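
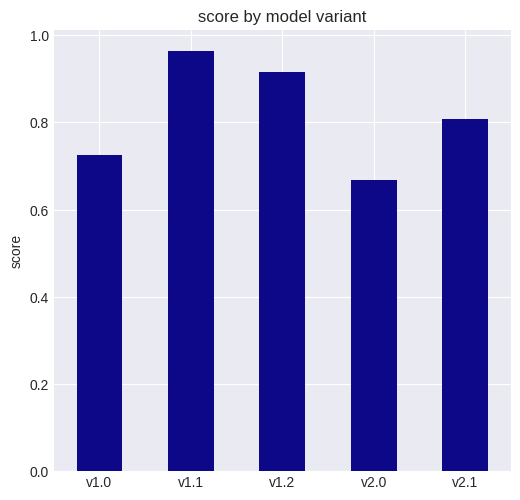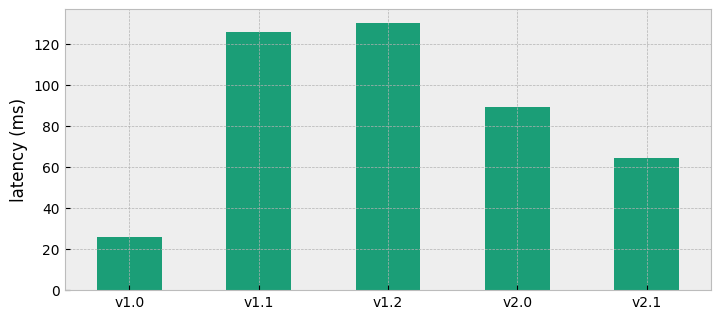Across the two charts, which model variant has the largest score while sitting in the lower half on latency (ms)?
v2.1

Chart 2 median latency (ms) ≈ 80; below-median model variants: v1.0, v2.1. Among those, v2.1 has the highest score (≈ 0.8).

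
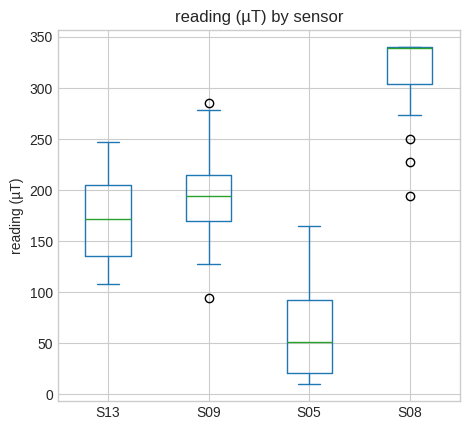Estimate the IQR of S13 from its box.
≈ 75

Q3 ≈ 200, Q1 ≈ 125; IQR ≈ 75.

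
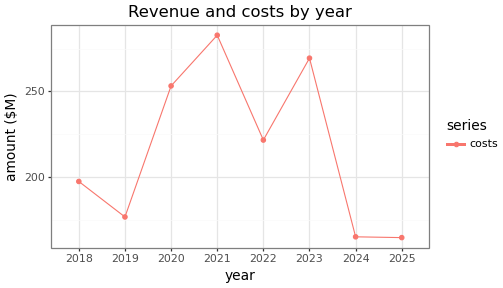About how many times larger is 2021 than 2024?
2021 ≈ 280, 2024 ≈ 170; 280/170 ≈ 1.65.

≈ 1.65×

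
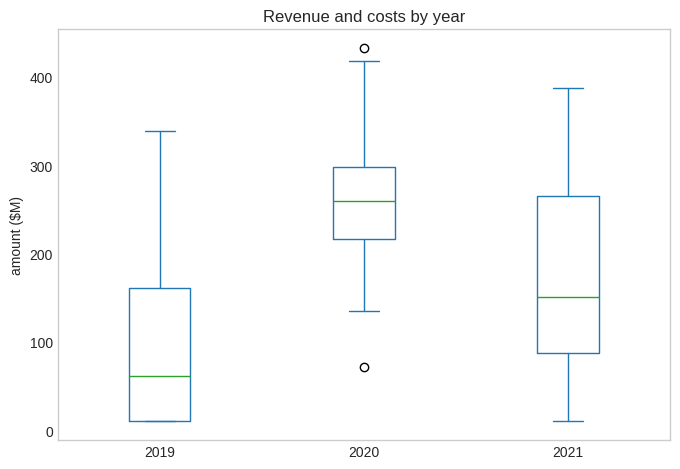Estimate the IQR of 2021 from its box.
≈ 180

Q3 ≈ 260, Q1 ≈ 80; IQR ≈ 180.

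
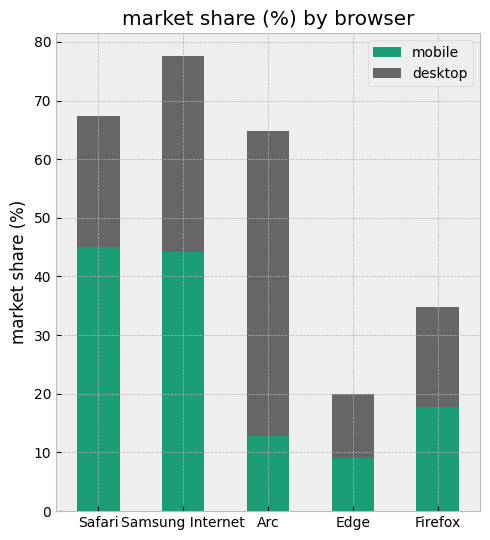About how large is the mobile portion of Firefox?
mobile top ≈ 20, bottom ≈ 0; segment ≈ 20.

≈ 20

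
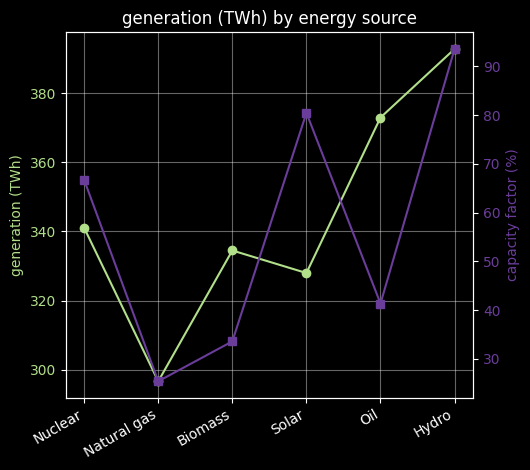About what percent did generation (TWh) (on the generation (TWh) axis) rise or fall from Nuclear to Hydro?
≈ +14.7%

Nuclear ≈ 340, Hydro ≈ 390; (390 − 340) / 340 ≈ +14.7%.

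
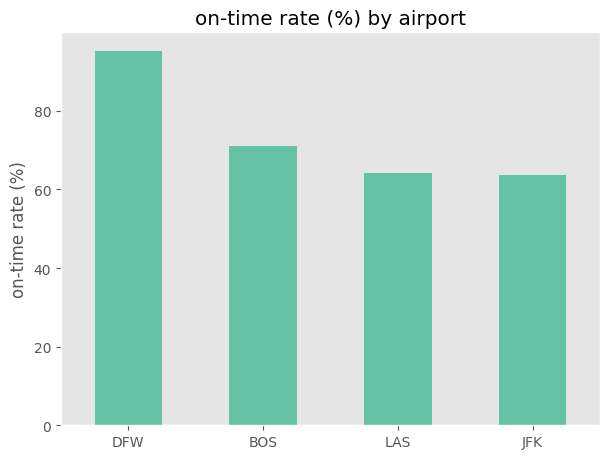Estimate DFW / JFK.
≈ 1.67×

DFW ≈ 100, JFK ≈ 60; 100/60 ≈ 1.67.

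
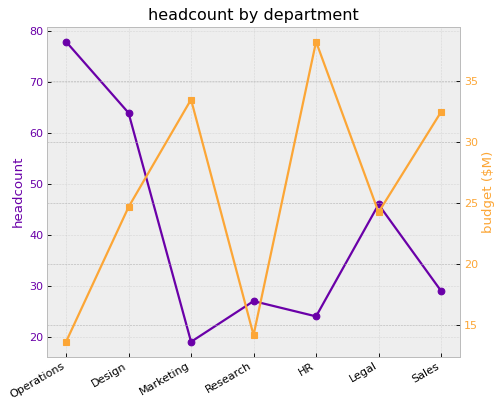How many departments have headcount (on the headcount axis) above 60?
Above 60: Operations, Design.

2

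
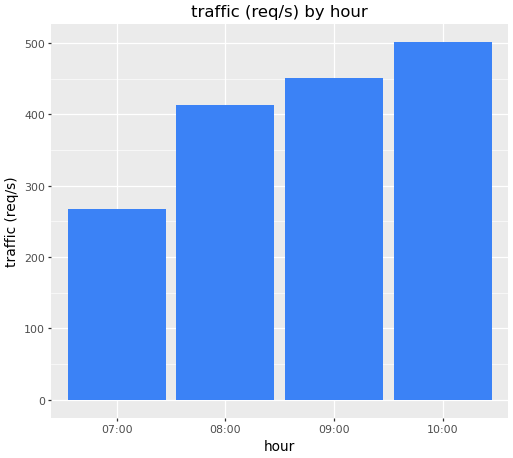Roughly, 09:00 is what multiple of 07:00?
≈ 1.8×

09:00 ≈ 450, 07:00 ≈ 250; 450/250 ≈ 1.8.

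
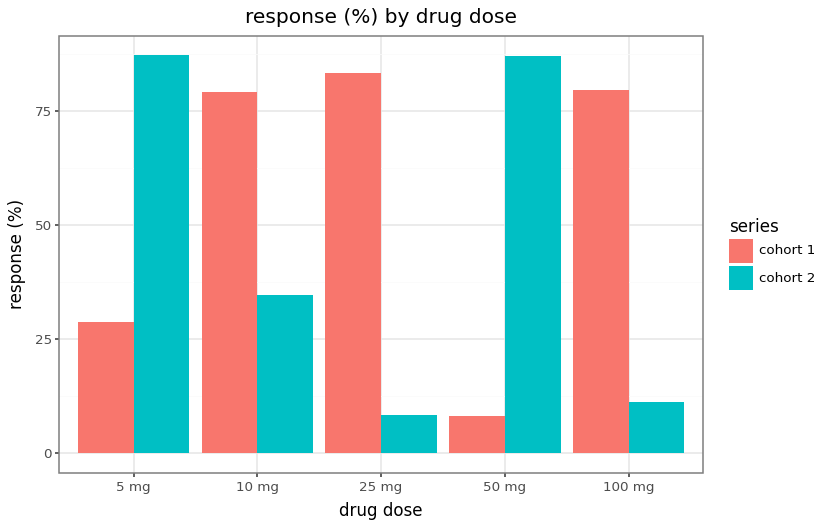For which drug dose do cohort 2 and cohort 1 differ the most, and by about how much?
50 mg: cohort 2 ≈ 90, cohort 1 ≈ 10 → gap ≈ 80. Next-largest (25 mg) is only ≈ 70.

50 mg, ≈ 80 %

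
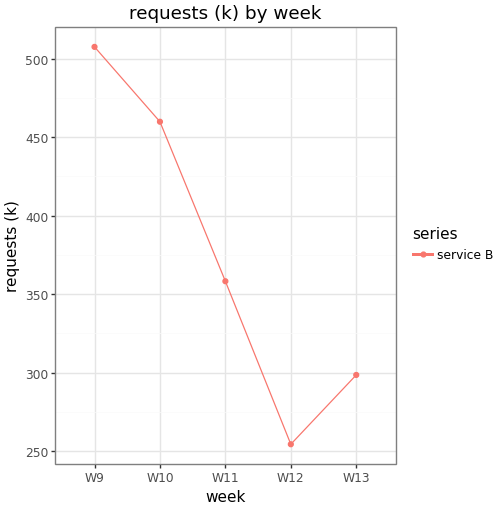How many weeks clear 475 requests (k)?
1

Above 475: W9.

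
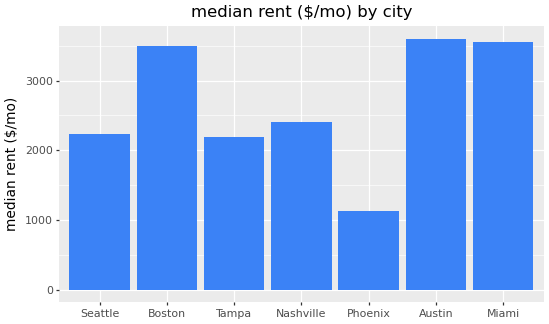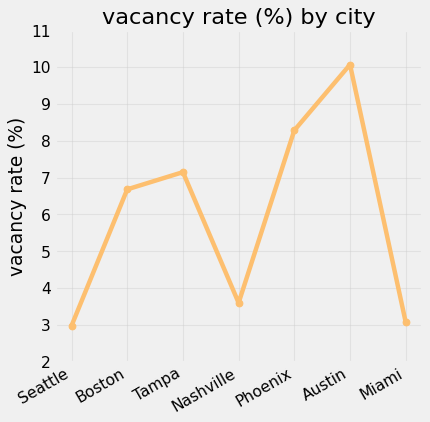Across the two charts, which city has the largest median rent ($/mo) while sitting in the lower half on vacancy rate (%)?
Chart 2 median vacancy rate (%) ≈ 7; below-median cities: Seattle, Nashville, Miami. Among those, Miami has the highest median rent ($/mo) (≈ 3500).

Miami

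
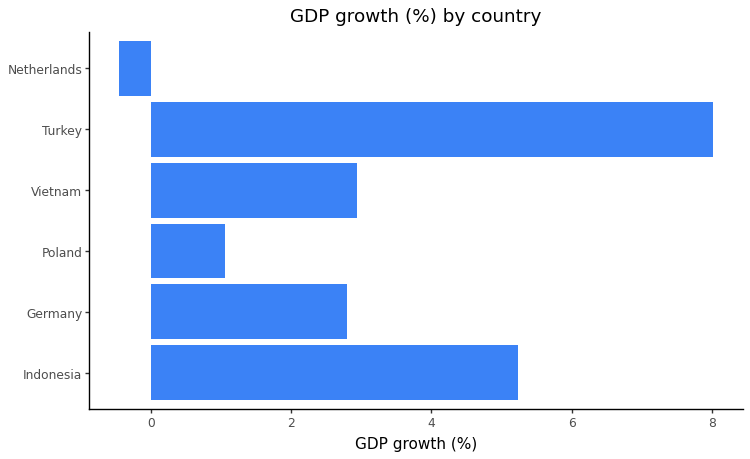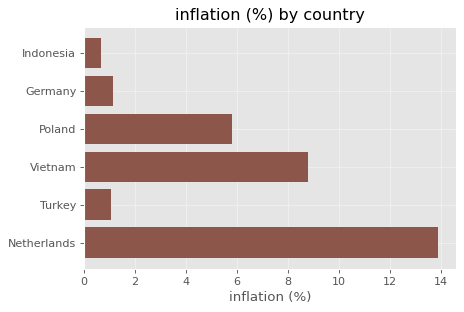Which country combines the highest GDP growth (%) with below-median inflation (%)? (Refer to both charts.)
Turkey

Chart 2 median inflation (%) ≈ 4; below-median countries: Indonesia, Germany, Turkey. Among those, Turkey has the highest GDP growth (%) (≈ 8).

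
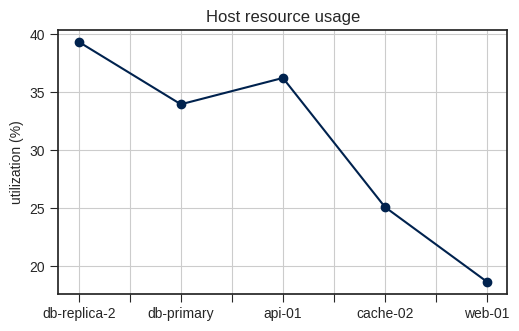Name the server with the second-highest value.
api-01

Top 3: db-replica-2 ≈ 40, api-01 ≈ 36, db-primary ≈ 34.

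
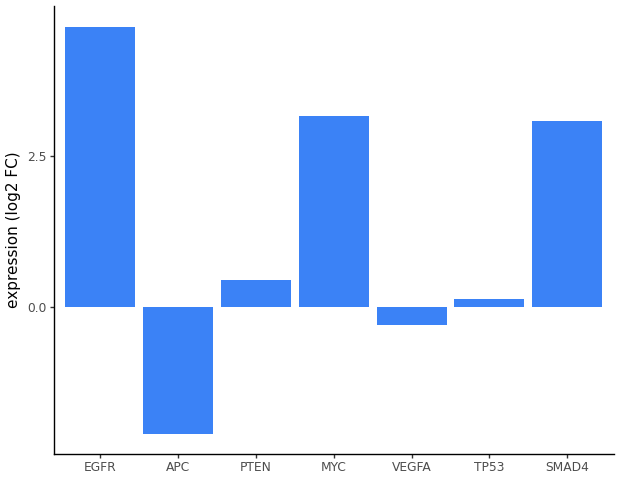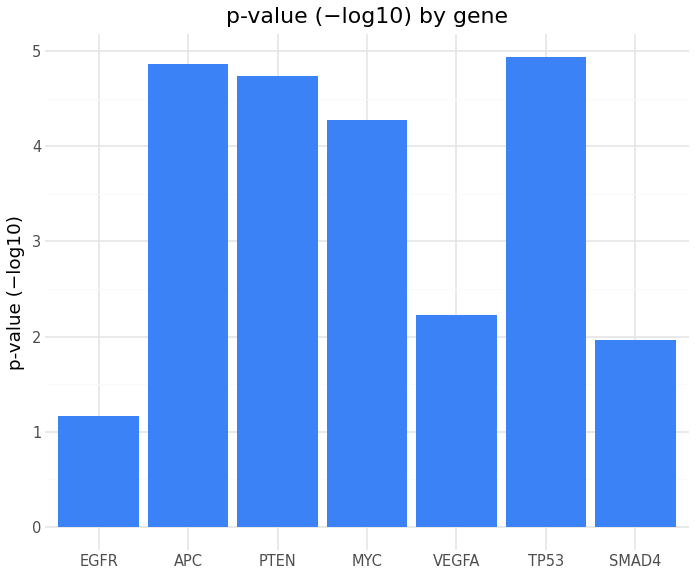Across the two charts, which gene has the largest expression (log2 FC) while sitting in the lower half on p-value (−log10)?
Chart 2 median p-value (−log10) ≈ 4.5; below-median genes: EGFR, VEGFA, SMAD4. Among those, EGFR has the highest expression (log2 FC) (≈ 4.5).

EGFR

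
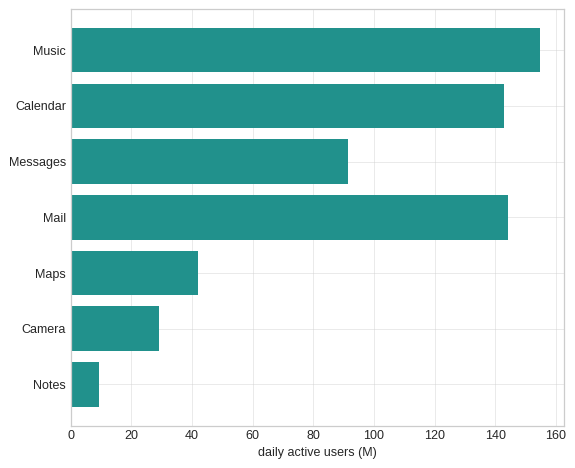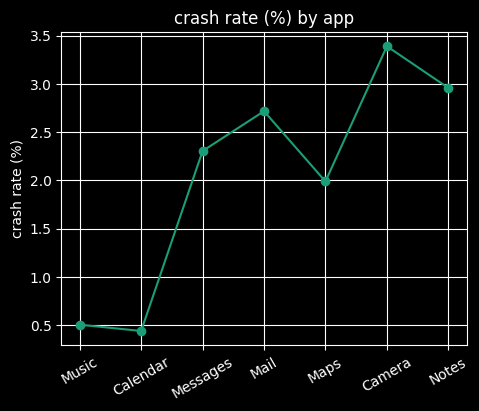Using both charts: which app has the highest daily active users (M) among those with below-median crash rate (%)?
Music

Chart 2 median crash rate (%) ≈ 2.5; below-median apps: Music, Calendar, Maps. Among those, Music has the highest daily active users (M) (≈ 160).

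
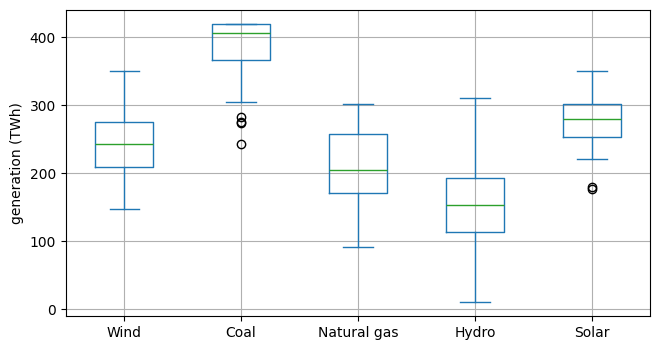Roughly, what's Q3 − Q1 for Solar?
Q3 ≈ 300, Q1 ≈ 250; IQR ≈ 50.

≈ 50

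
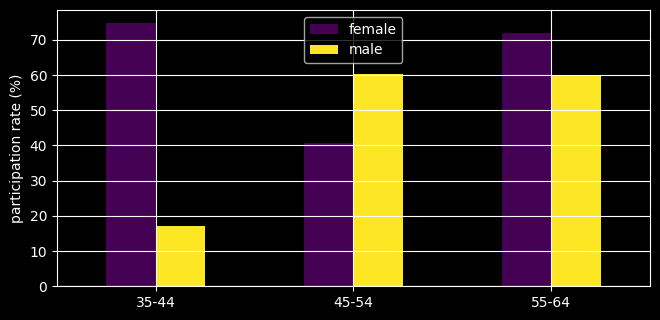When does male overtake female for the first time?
45-54

35-44: male ≈ 20 vs female ≈ 70 (not yet); 45-54: male ≈ 60 vs female ≈ 40 (first crossover).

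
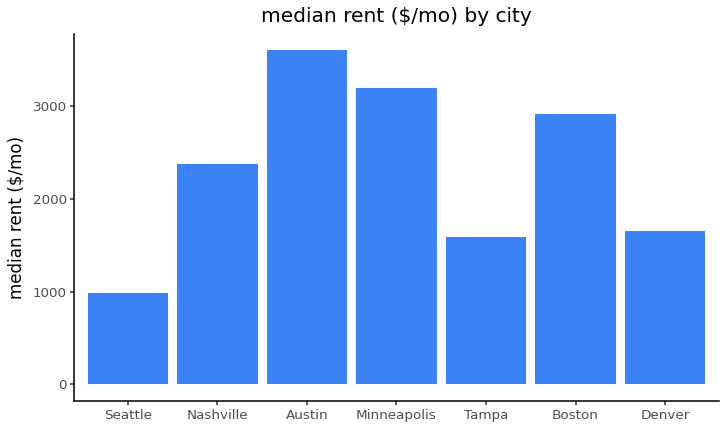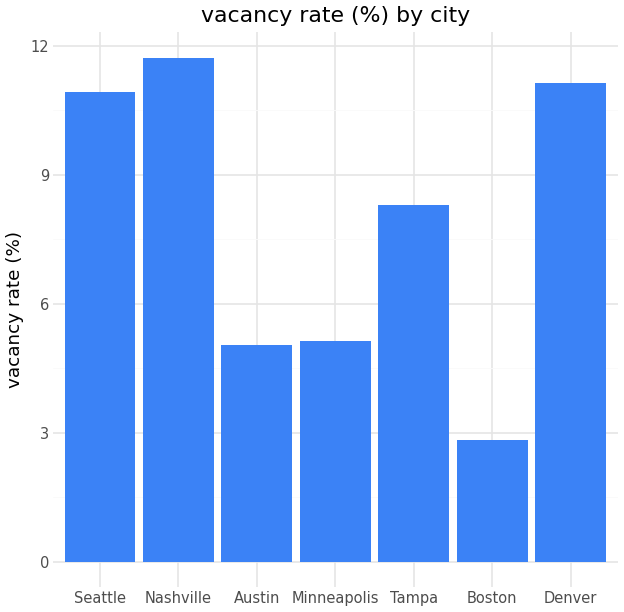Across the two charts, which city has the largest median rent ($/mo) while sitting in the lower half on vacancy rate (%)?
Chart 2 median vacancy rate (%) ≈ 8; below-median cities: Austin, Minneapolis, Boston. Among those, Austin has the highest median rent ($/mo) (≈ 3500).

Austin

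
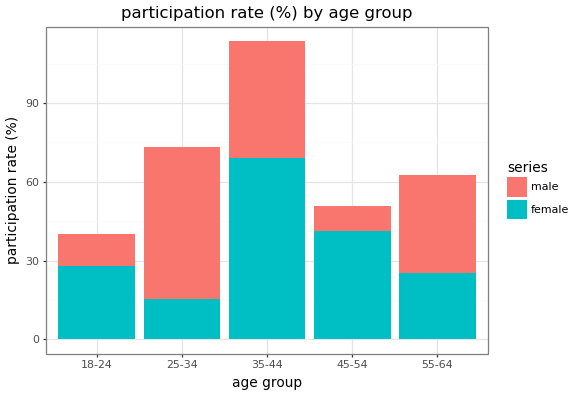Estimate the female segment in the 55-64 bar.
≈ 30

female top ≈ 30, bottom ≈ 0; segment ≈ 30.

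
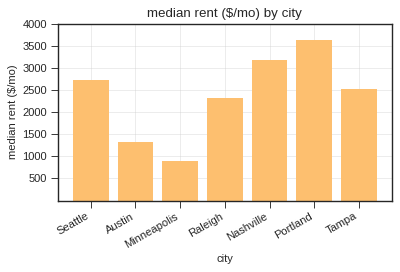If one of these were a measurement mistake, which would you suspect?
Minneapolis

Minneapolis ≈ 1000; the rest sit between ≈ 1500 and ≈ 3500.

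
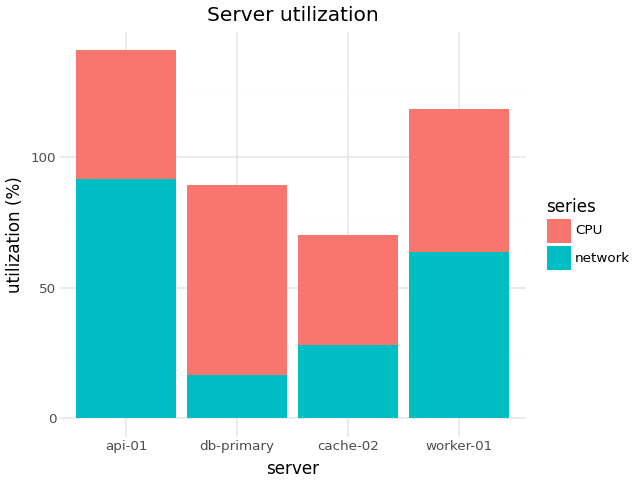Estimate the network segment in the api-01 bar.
network top ≈ 100, bottom ≈ 0; segment ≈ 100.

≈ 100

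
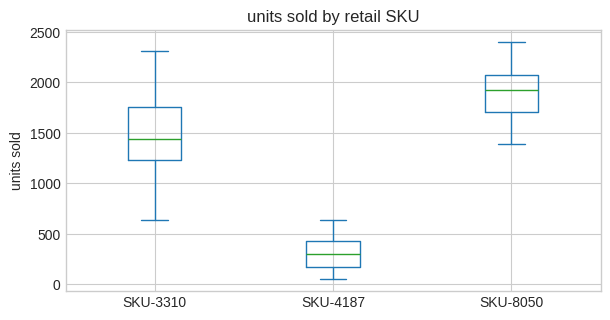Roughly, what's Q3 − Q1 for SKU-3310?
≈ 600

Q3 ≈ 1800, Q1 ≈ 1200; IQR ≈ 600.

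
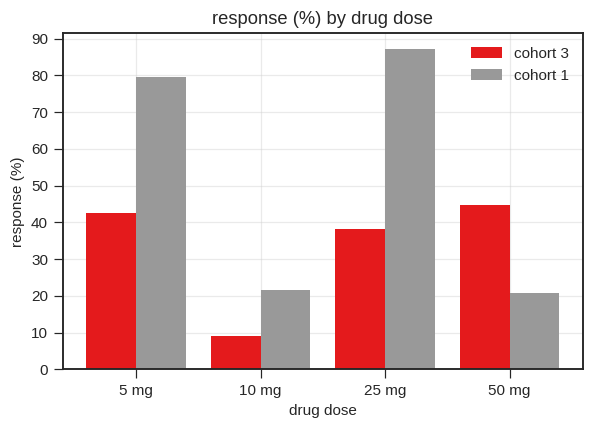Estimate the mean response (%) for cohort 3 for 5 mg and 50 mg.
(40 + 40) / 2 ≈ 40.

≈ 40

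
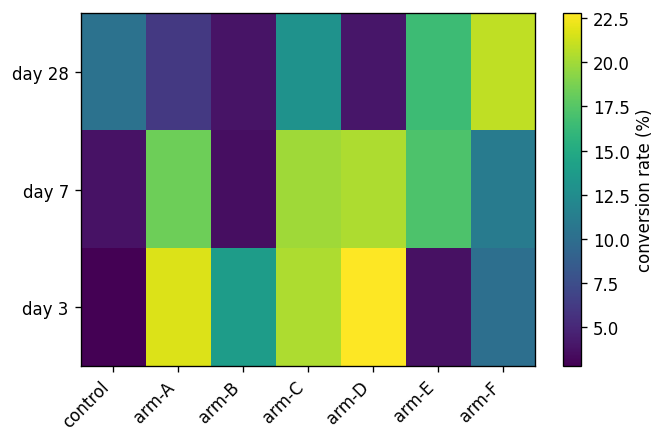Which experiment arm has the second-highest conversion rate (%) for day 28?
Top 3 for day 28: arm-F ≈ 20, arm-E ≈ 16, arm-C ≈ 12.

arm-E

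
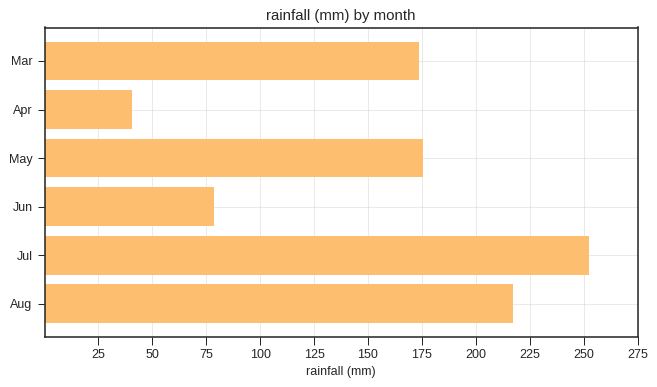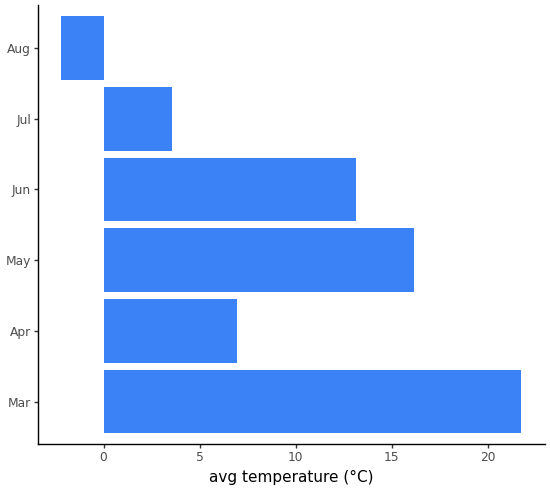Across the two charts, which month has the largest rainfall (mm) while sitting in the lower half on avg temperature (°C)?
Jul

Chart 2 median avg temperature (°C) ≈ 10; below-median months: Apr, Jul, Aug. Among those, Jul has the highest rainfall (mm) (≈ 250).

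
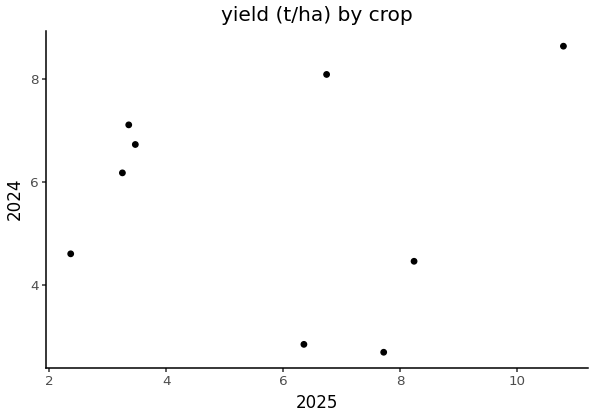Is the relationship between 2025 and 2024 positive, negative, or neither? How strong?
Points are roughly uncorrelated; weak (|r| ≈ 0.1).

no clear correlation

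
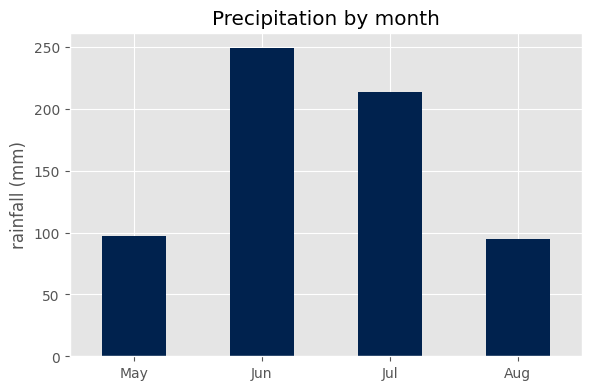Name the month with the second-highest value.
Jul

Top 3: Jun ≈ 250, Jul ≈ 225, May ≈ 100.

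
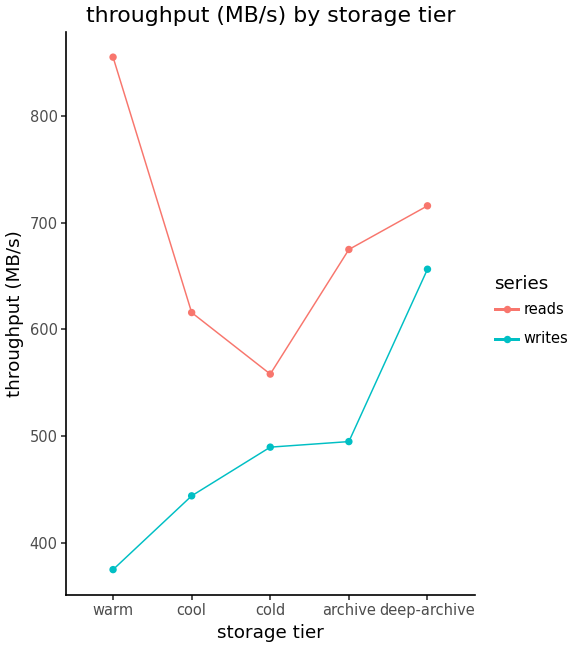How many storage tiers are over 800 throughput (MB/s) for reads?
1

Above 800: warm.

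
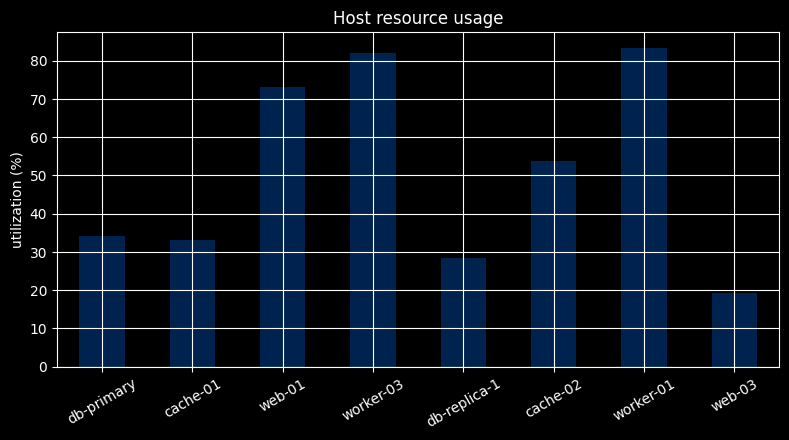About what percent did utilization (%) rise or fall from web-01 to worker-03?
web-01 ≈ 70, worker-03 ≈ 80; (80 − 70) / 70 ≈ +14.3%.

≈ +14.3%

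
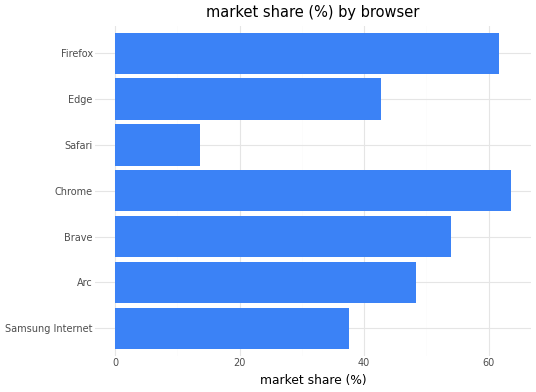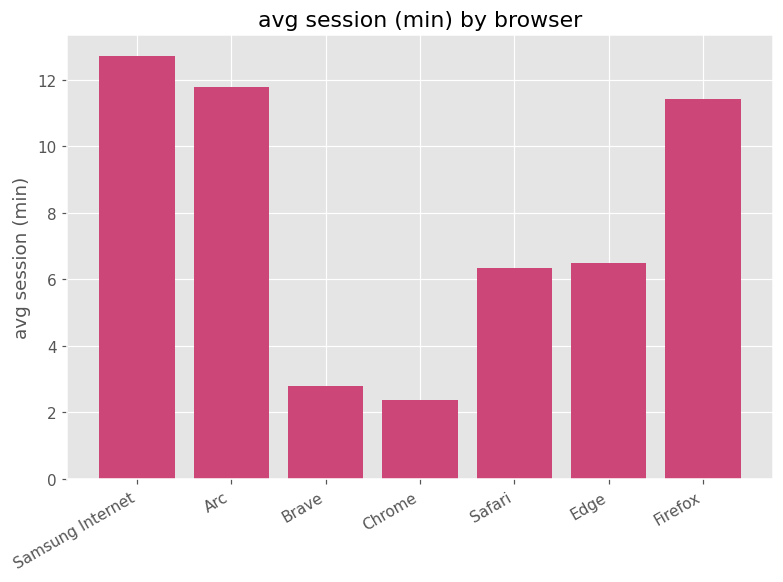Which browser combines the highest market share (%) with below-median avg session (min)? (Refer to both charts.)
Chart 2 median avg session (min) ≈ 6; below-median browsers: Brave, Chrome, Safari. Among those, Chrome has the highest market share (%) (≈ 60).

Chrome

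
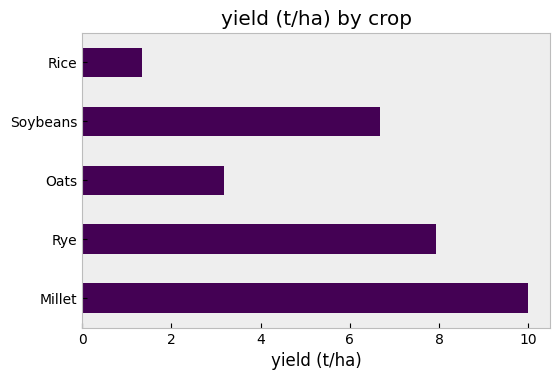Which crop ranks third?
Top 4: Millet ≈ 10, Rye ≈ 8, Soybeans ≈ 7, Oats ≈ 3.

Soybeans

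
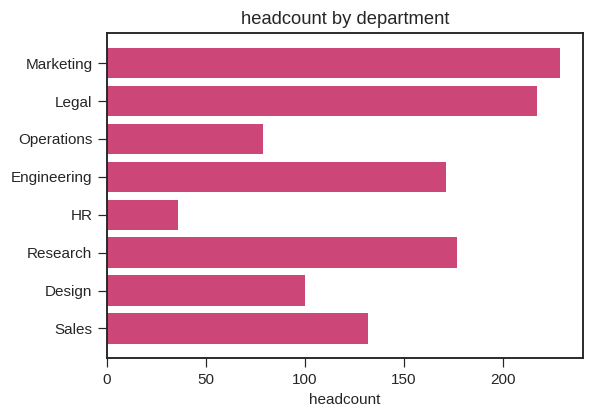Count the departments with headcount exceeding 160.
4

Above 160: Marketing, Legal, Engineering, Research.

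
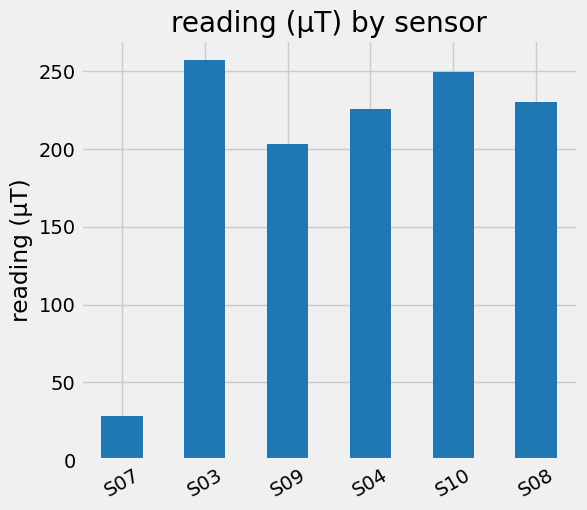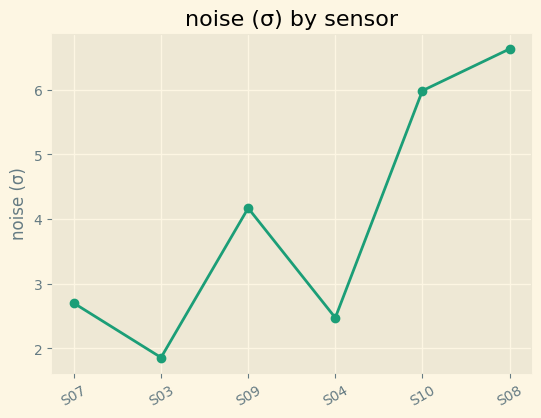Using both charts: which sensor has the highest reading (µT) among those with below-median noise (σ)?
S03

Chart 2 median noise (σ) ≈ 3; below-median sensors: S07, S03, S04. Among those, S03 has the highest reading (µT) (≈ 250).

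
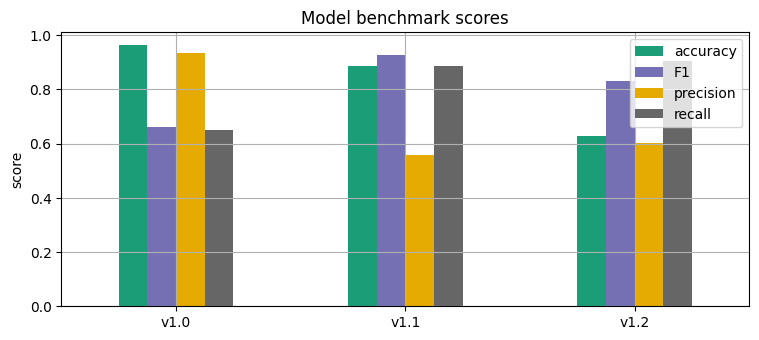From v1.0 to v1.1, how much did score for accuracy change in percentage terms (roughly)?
v1.0 ≈ 1.0, v1.1 ≈ 0.9; (0.9 − 1.0) / 1.0 ≈ -10%.

≈ -10%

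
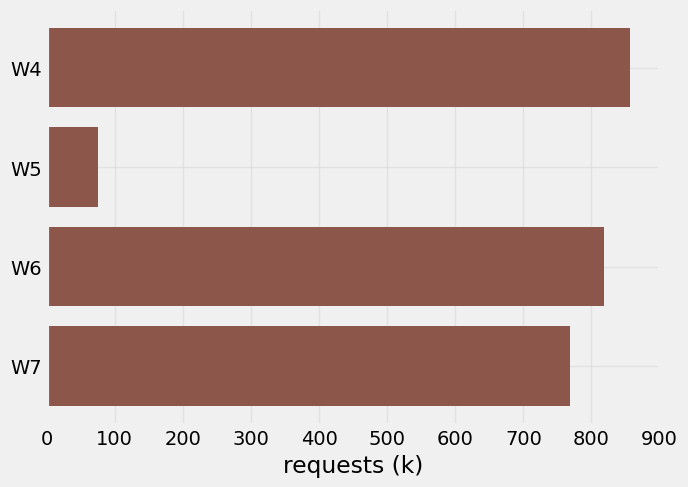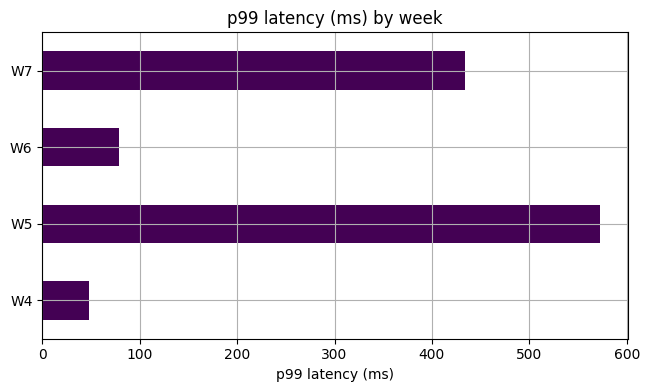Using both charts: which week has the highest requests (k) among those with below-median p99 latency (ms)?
Chart 2 median p99 latency (ms) ≈ 300; below-median weeks: W4, W6. Among those, W4 has the highest requests (k) (≈ 900).

W4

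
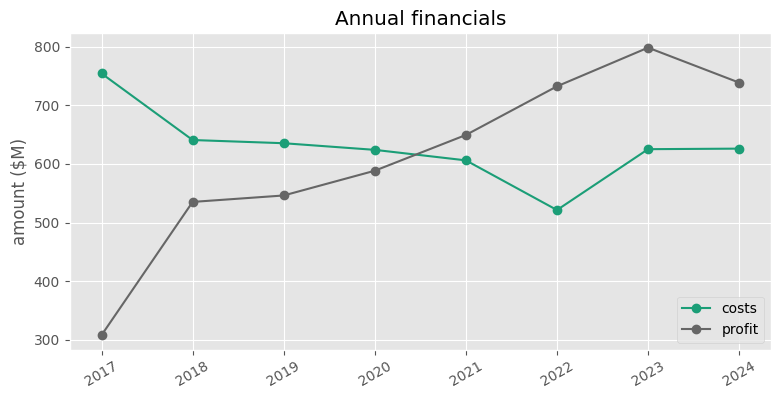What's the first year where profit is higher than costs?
2021

2020: profit ≈ 600 vs costs ≈ 600 (not yet); 2021: profit ≈ 650 vs costs ≈ 600 (first crossover).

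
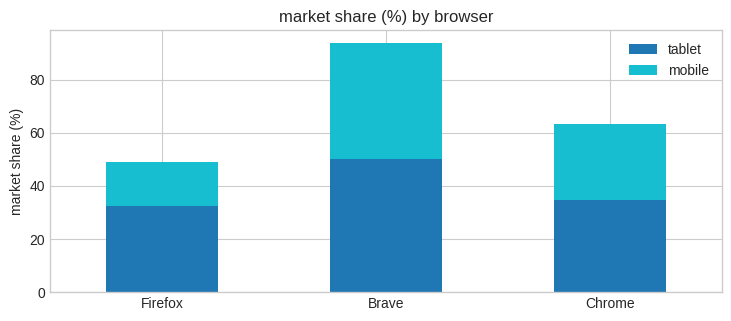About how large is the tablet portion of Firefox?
≈ 30

tablet top ≈ 30, bottom ≈ 0; segment ≈ 30.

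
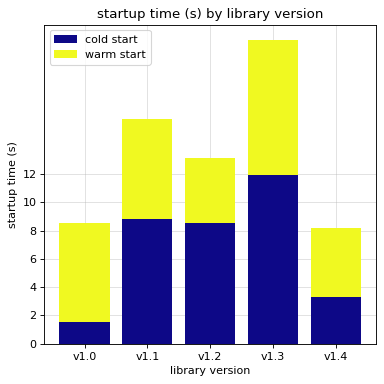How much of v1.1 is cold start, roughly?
≈ 8

cold start top ≈ 8, bottom ≈ 0; segment ≈ 8.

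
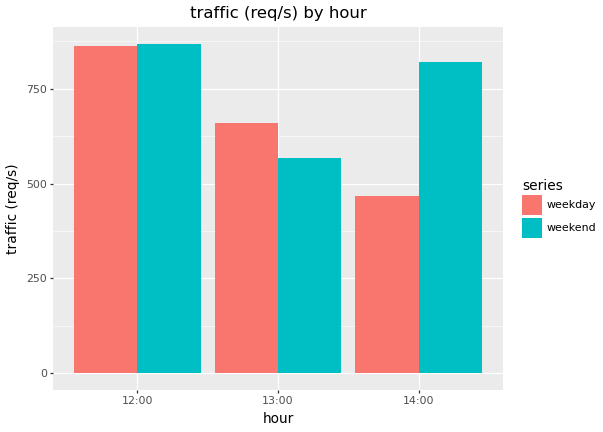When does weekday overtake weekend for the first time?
13:00

12:00: weekday ≈ 900 vs weekend ≈ 900 (not yet); 13:00: weekday ≈ 700 vs weekend ≈ 600 (first crossover).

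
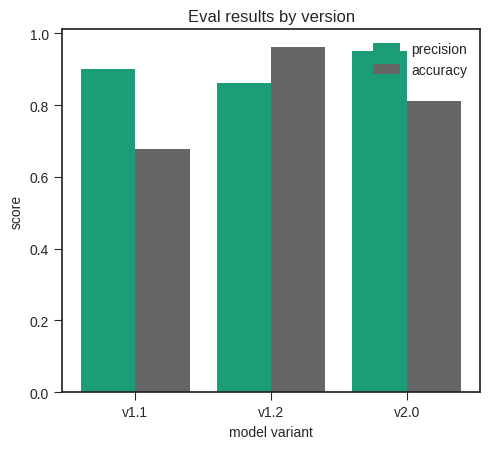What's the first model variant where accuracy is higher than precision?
v1.2

v1.1: accuracy ≈ 0.7 vs precision ≈ 0.9 (not yet); v1.2: accuracy ≈ 1.0 vs precision ≈ 0.9 (first crossover).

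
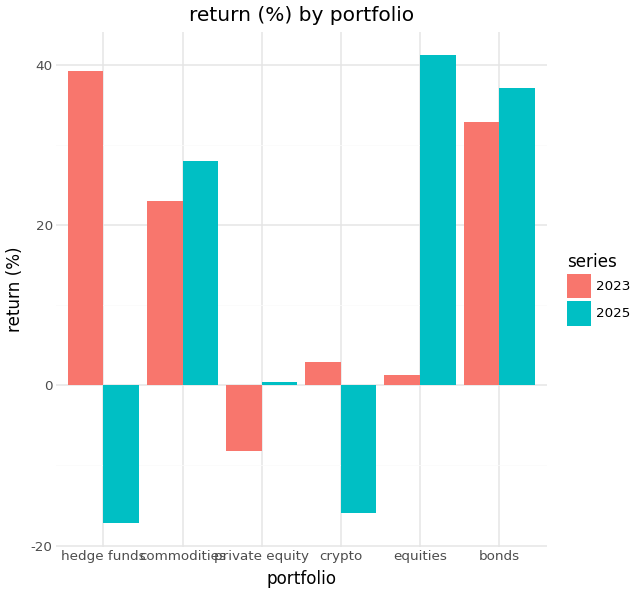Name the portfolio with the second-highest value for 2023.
bonds

Top 3 for 2023: hedge funds ≈ 40, bonds ≈ 35, commodities ≈ 25.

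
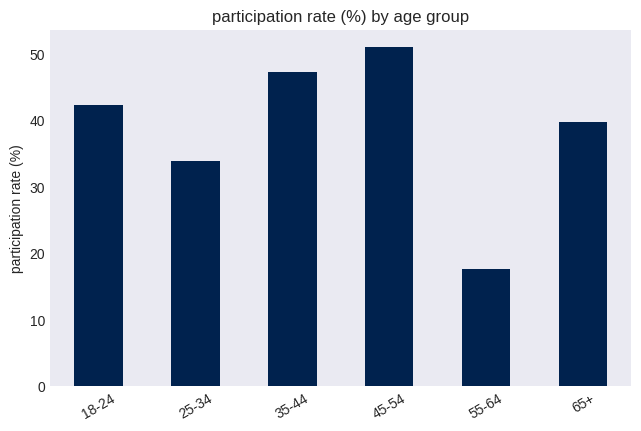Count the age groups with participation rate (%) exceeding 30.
Above 30: 18-24, 25-34, 35-44, 45-54, 65+.

5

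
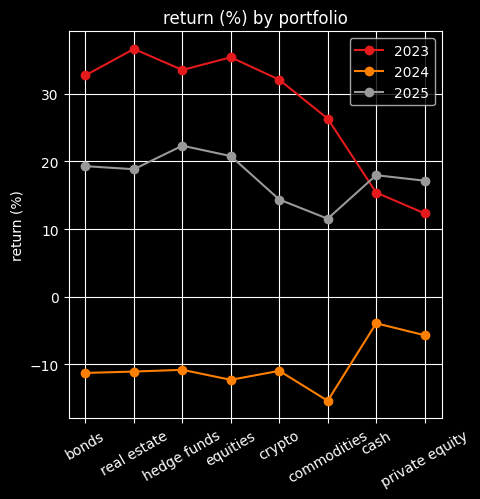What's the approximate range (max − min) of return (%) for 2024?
≈ 10

Max cash ≈ -5, min commodities ≈ -15; range ≈ 10.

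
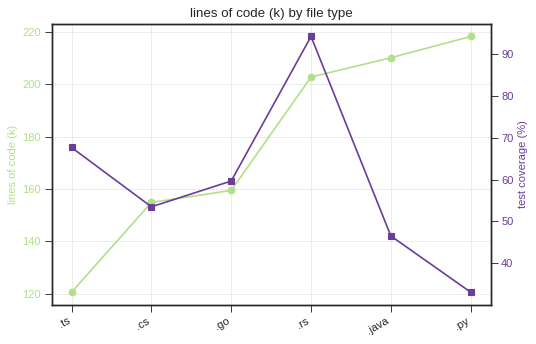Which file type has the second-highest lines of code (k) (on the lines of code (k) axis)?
Top 3 (on the lines of code (k) axis): .py ≈ 220, .java ≈ 210, .rs ≈ 200.

.java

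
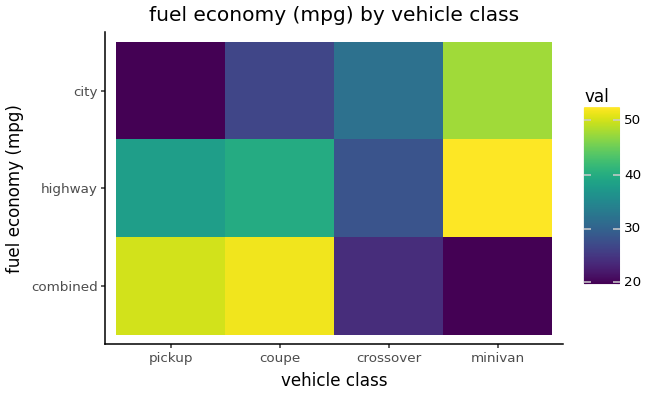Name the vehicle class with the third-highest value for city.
coupe

Top 4 for city: minivan ≈ 50, crossover ≈ 30, coupe ≈ 25, pickup ≈ 20.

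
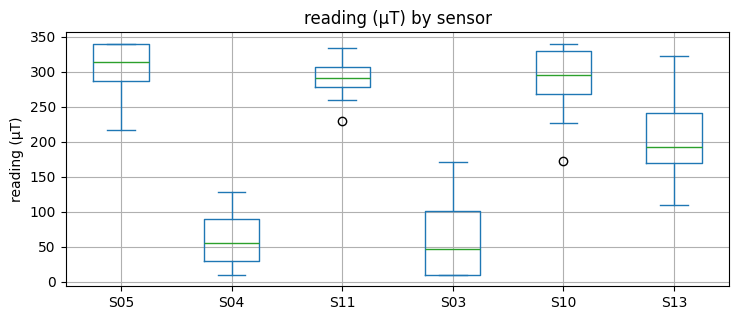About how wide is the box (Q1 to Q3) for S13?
≈ 75

Q3 ≈ 250, Q1 ≈ 175; IQR ≈ 75.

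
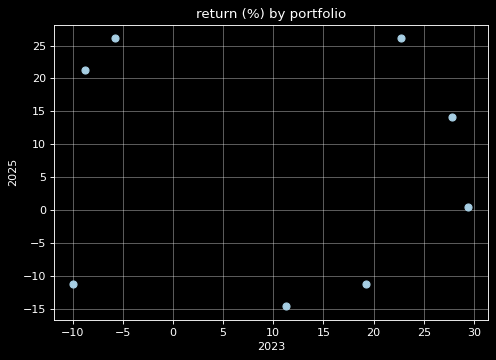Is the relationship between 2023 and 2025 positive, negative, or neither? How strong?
Points are roughly uncorrelated; weak (|r| ≈ 0.1).

no clear correlation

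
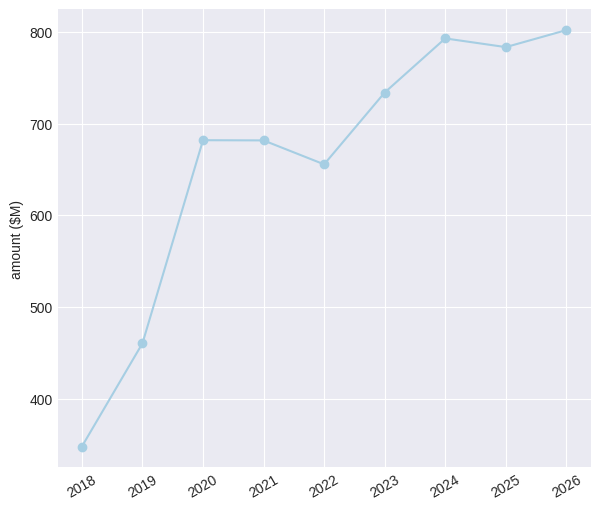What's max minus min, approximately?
Max 2026 ≈ 800, min 2018 ≈ 350; range ≈ 450.

≈ 450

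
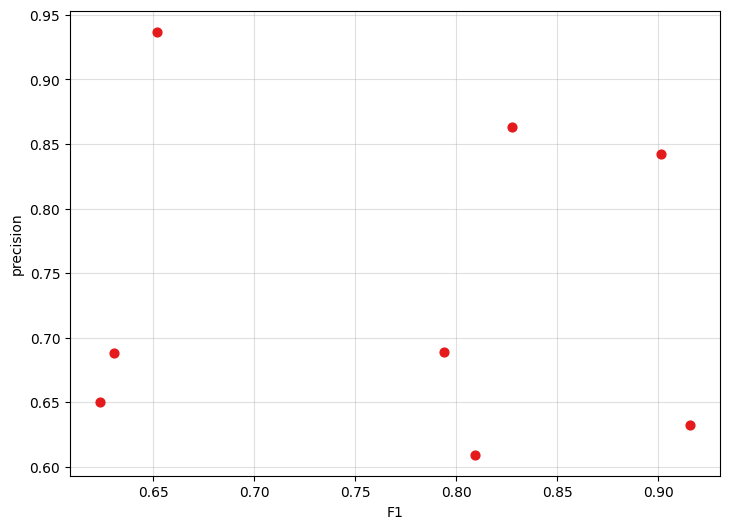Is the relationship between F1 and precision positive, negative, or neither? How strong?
Points are roughly uncorrelated; weak (|r| ≈ 0.0).

no clear correlation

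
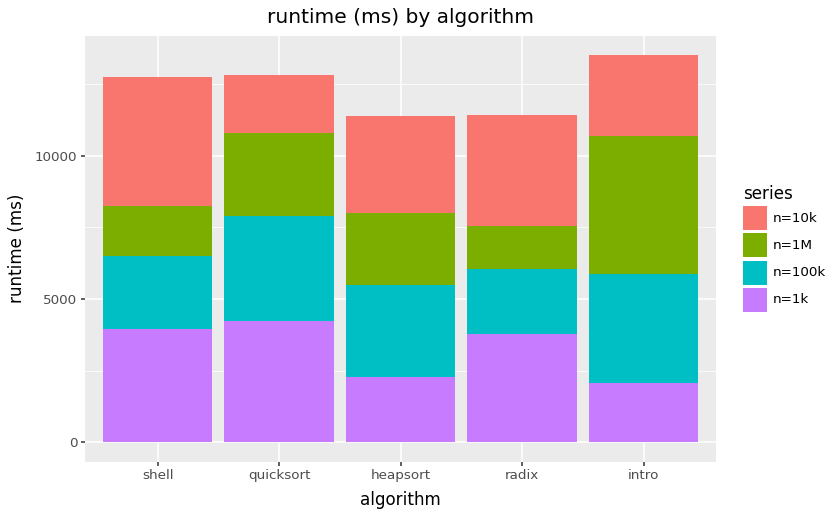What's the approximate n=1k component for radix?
n=1k top ≈ 4000, bottom ≈ 0; segment ≈ 4000.

≈ 4000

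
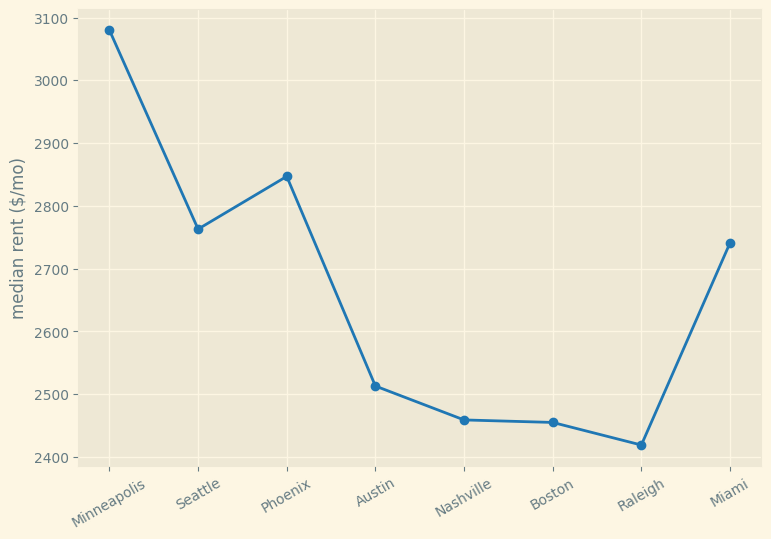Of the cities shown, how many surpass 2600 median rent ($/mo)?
Above 2600: Minneapolis, Seattle, Phoenix, Miami.

4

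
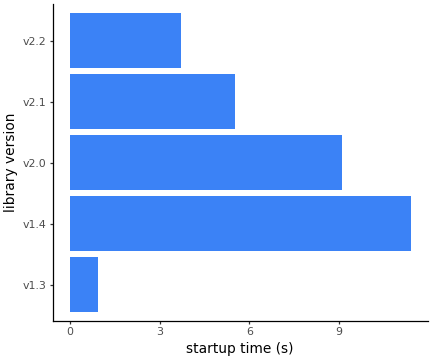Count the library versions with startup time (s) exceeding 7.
Above 7: v1.4, v2.0.

2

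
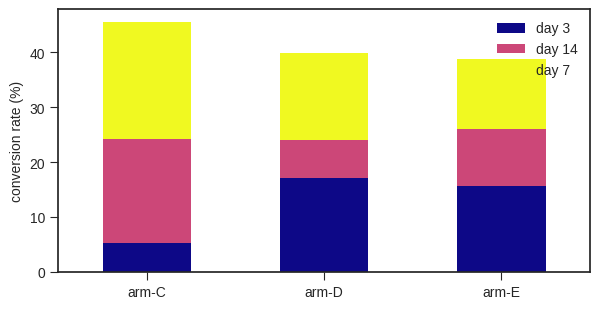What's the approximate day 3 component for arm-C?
≈ 5

day 3 top ≈ 5, bottom ≈ 0; segment ≈ 5.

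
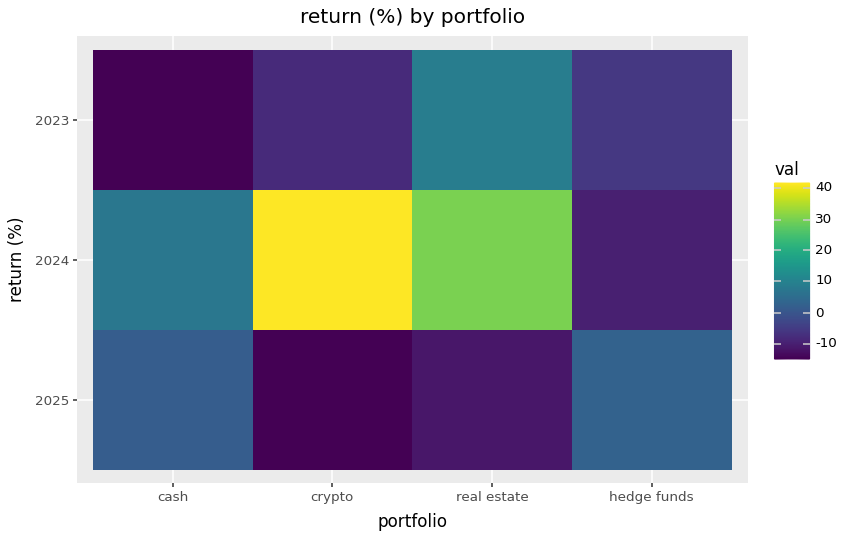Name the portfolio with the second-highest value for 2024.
real estate

Top 3 for 2024: crypto ≈ 40, real estate ≈ 30, cash ≈ 10.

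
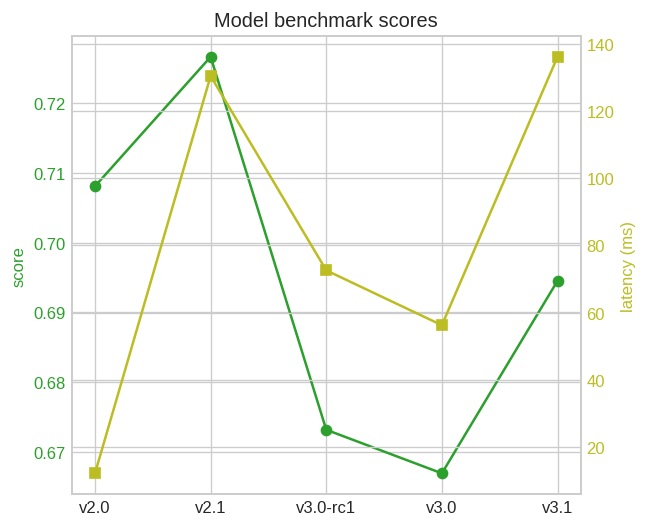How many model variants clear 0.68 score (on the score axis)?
Above 0.68: v2.0, v2.1, v3.1.

3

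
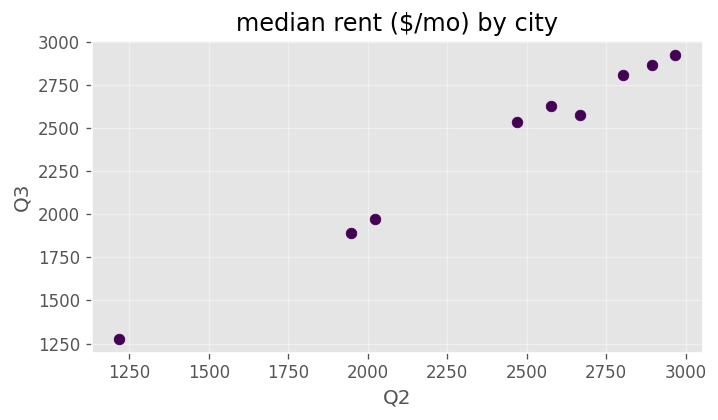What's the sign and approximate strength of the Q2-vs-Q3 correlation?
Points are positively correlated; strong (|r| ≈ 1.0).

positive, strong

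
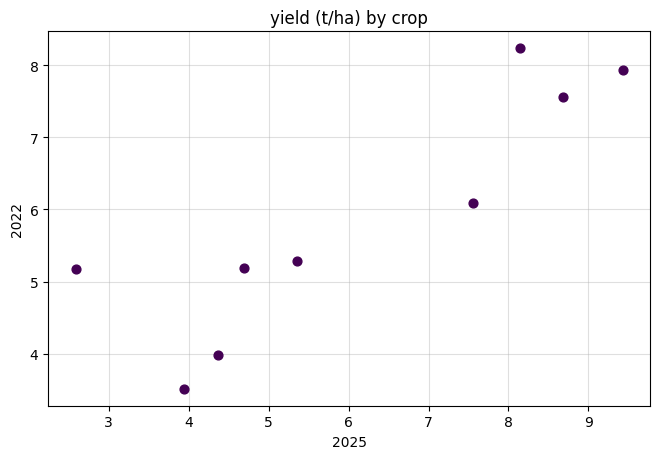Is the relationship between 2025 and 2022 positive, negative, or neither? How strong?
positive, strong

Points are positively correlated; strong (|r| ≈ 0.9).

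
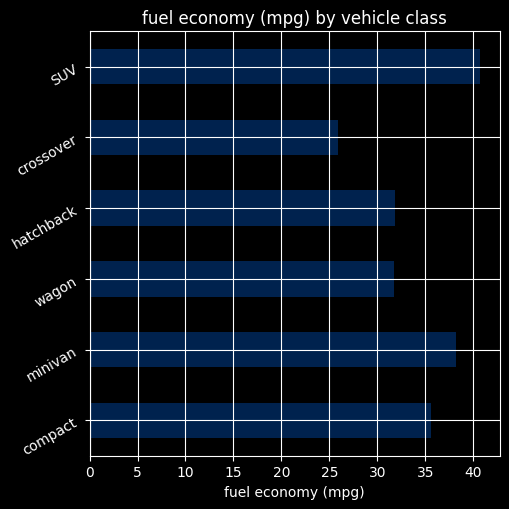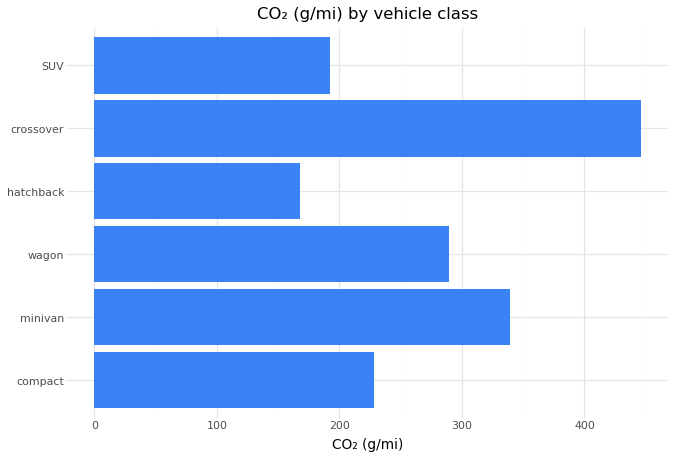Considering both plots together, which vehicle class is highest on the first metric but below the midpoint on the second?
SUV

Chart 2 median CO₂ (g/mi) ≈ 250; below-median vehicle classes: compact, hatchback, SUV. Among those, SUV has the highest fuel economy (mpg) (≈ 40).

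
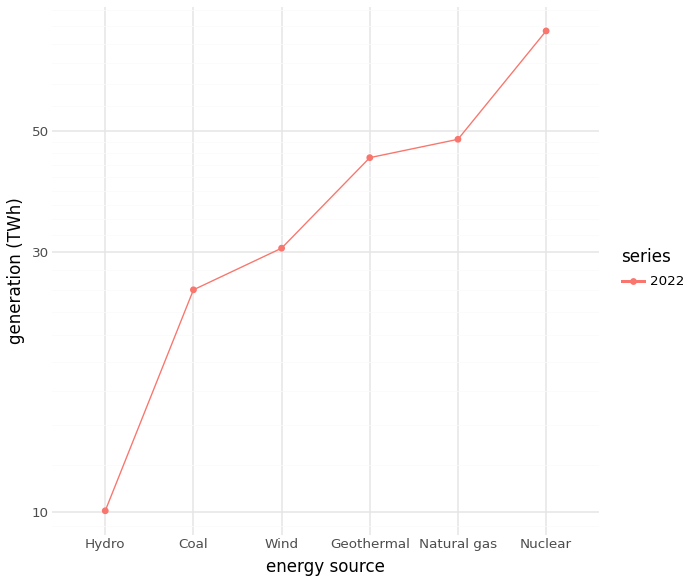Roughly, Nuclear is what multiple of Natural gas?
Nuclear ≈ 80, Natural gas ≈ 50; 80/50 ≈ 1.6.

≈ 1.6×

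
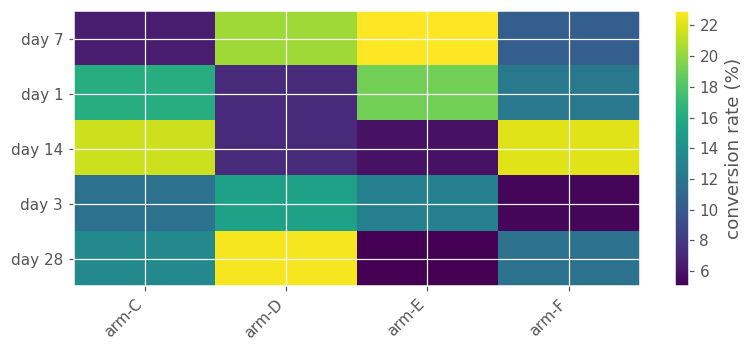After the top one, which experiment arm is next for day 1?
arm-C

Top 3 for day 1: arm-E ≈ 20, arm-C ≈ 16, arm-F ≈ 12.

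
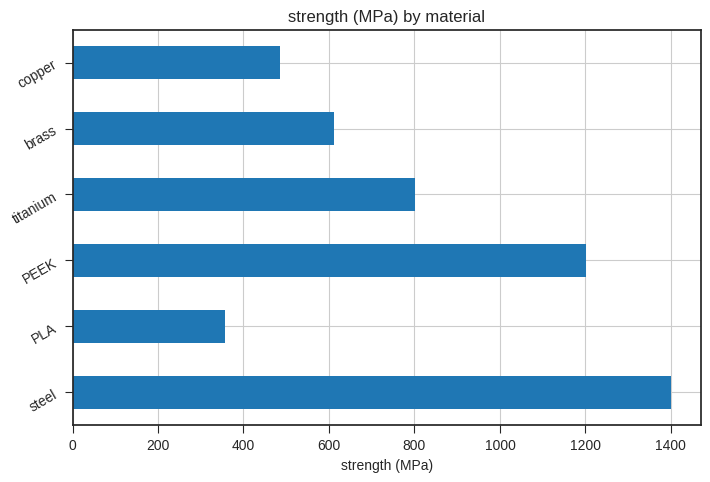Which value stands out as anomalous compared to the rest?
steel ≈ 1400; the rest sit between ≈ 400 and ≈ 1200.

steel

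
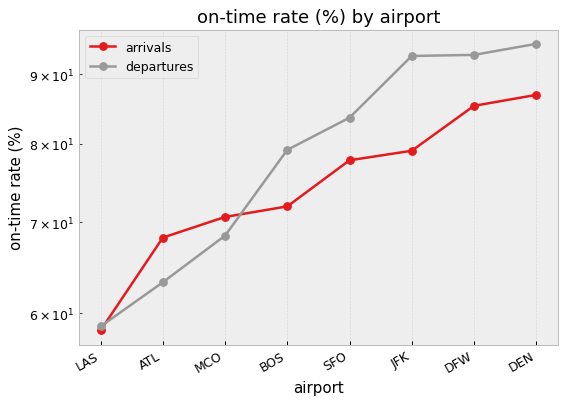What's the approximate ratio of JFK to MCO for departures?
JFK ≈ 95, MCO ≈ 70; 95/70 ≈ 1.36.

≈ 1.36×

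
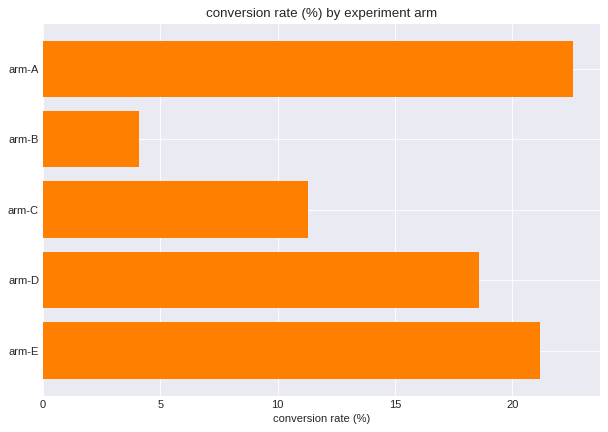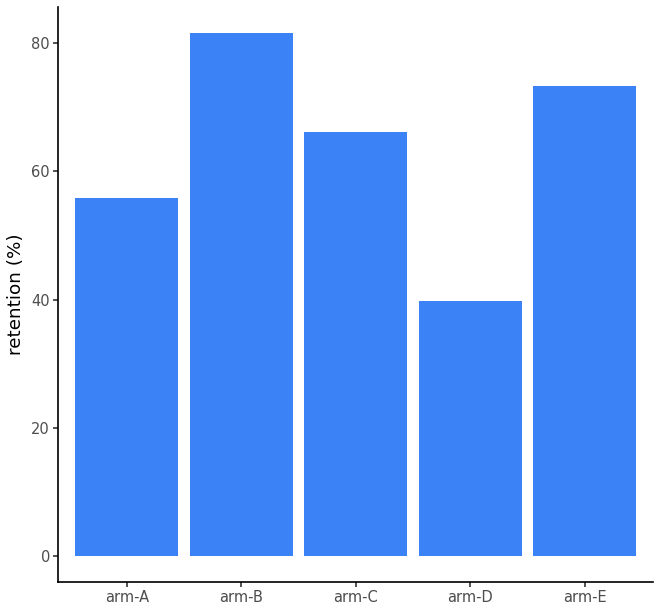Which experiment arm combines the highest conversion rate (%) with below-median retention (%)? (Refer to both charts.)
arm-A

Chart 2 median retention (%) ≈ 70; below-median experiment arms: arm-A, arm-D. Among those, arm-A has the highest conversion rate (%) (≈ 25).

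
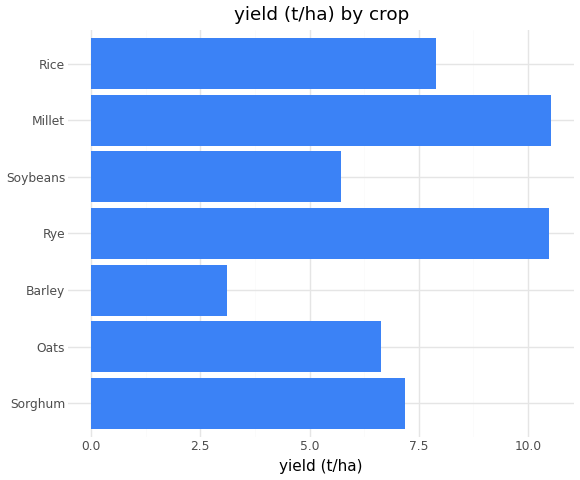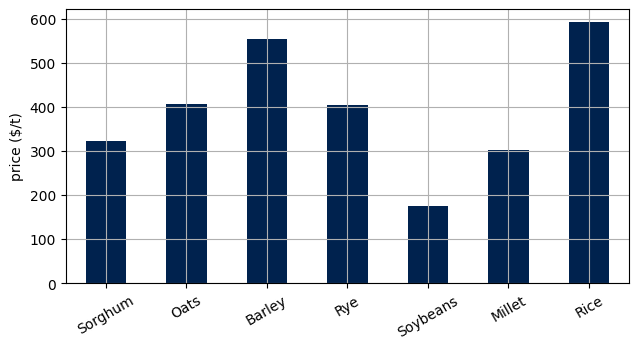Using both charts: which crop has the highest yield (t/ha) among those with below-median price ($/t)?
Millet

Chart 2 median price ($/t) ≈ 400; below-median crops: Sorghum, Soybeans, Millet. Among those, Millet has the highest yield (t/ha) (≈ 11).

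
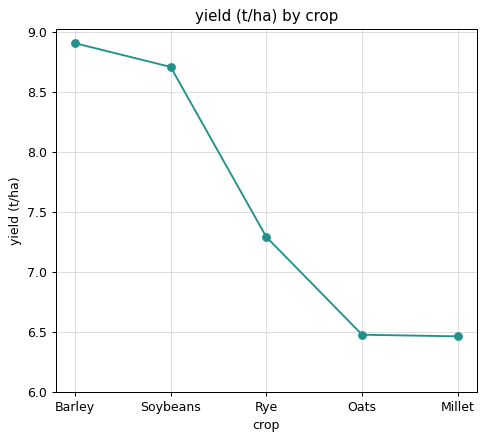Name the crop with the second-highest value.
Soybeans

Top 3: Barley ≈ 9.0, Soybeans ≈ 8.5, Rye ≈ 7.5.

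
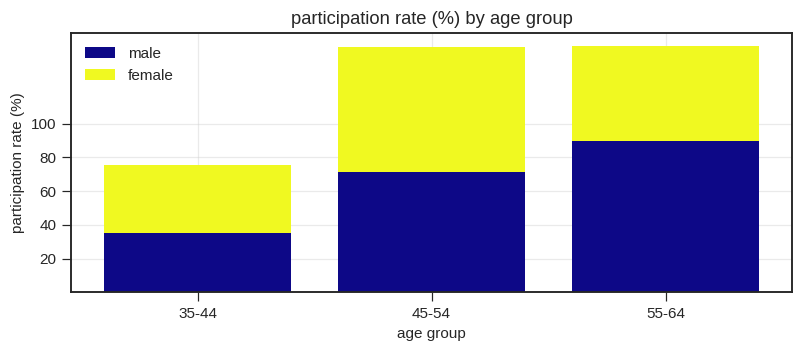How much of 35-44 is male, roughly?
≈ 40

male top ≈ 40, bottom ≈ 0; segment ≈ 40.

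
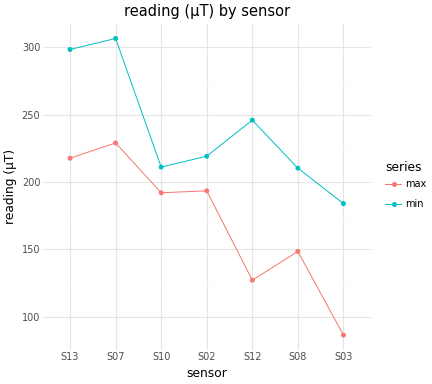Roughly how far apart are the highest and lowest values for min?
≈ 120

Max S07 ≈ 300, min S03 ≈ 180; range ≈ 120.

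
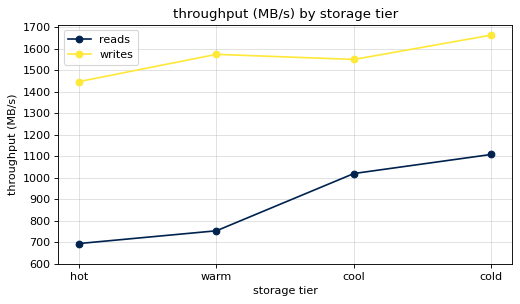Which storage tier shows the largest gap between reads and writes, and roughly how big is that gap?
warm: reads ≈ 800, writes ≈ 1600 → gap ≈ 800. Next-largest (hot) is only ≈ 700.

warm, ≈ 800 MB/s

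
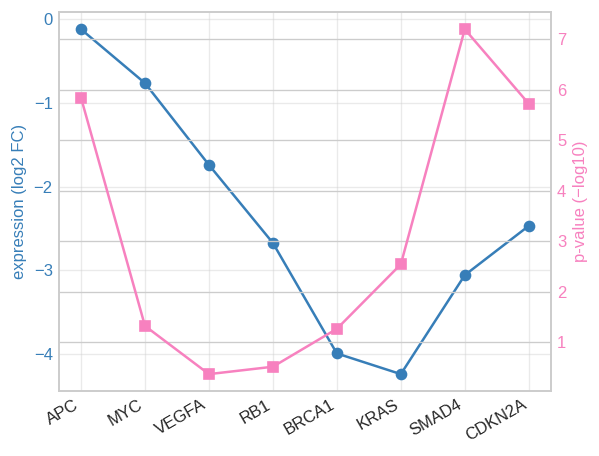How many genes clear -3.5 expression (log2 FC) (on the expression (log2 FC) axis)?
Above -3.5: APC, MYC, VEGFA, RB1, SMAD4, CDKN2A.

6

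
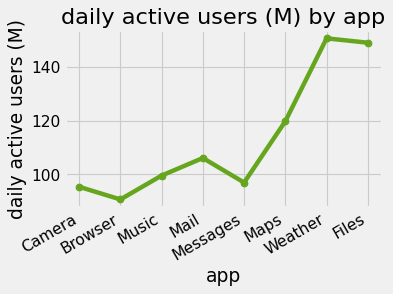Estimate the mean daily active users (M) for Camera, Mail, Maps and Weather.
(100 + 110 + 120 + 150) / 4 ≈ 120.

≈ 120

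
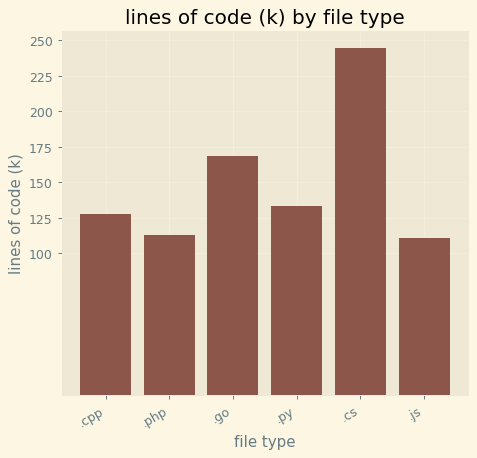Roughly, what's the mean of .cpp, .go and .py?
≈ 142

(125 + 175 + 125) / 3 ≈ 142.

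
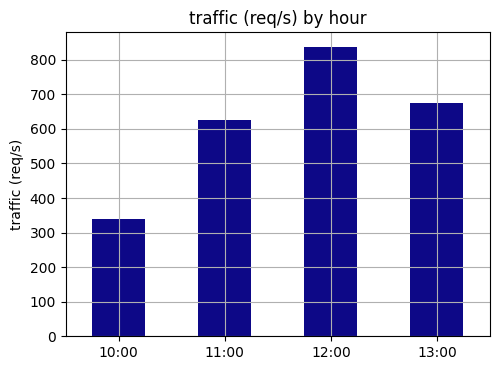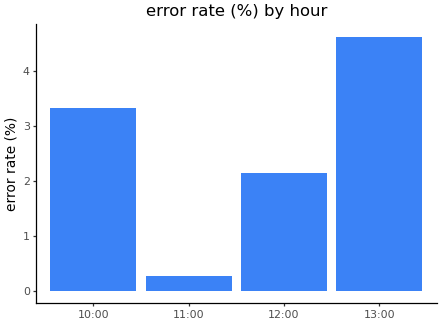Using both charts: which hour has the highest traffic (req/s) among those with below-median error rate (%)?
12:00

Chart 2 median error rate (%) ≈ 2.5; below-median hours: 11:00, 12:00. Among those, 12:00 has the highest traffic (req/s) (≈ 800).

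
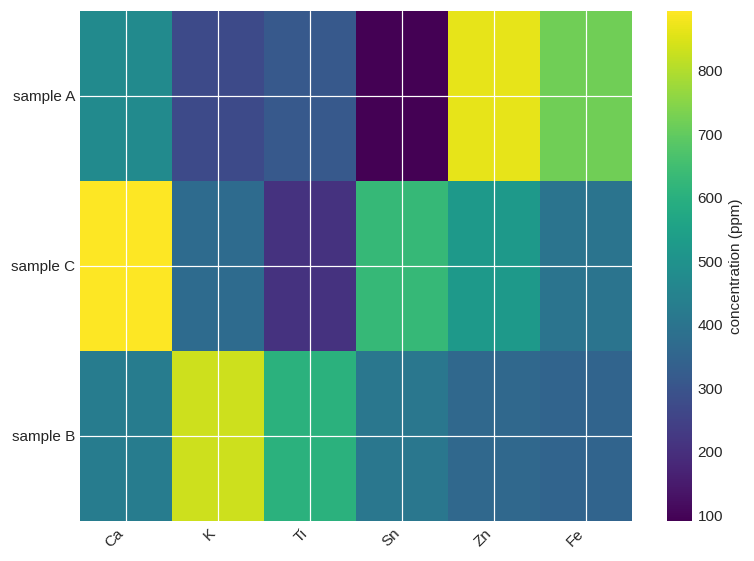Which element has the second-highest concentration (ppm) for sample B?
Ti

Top 3 for sample B: K ≈ 800, Ti ≈ 600, Ca ≈ 400.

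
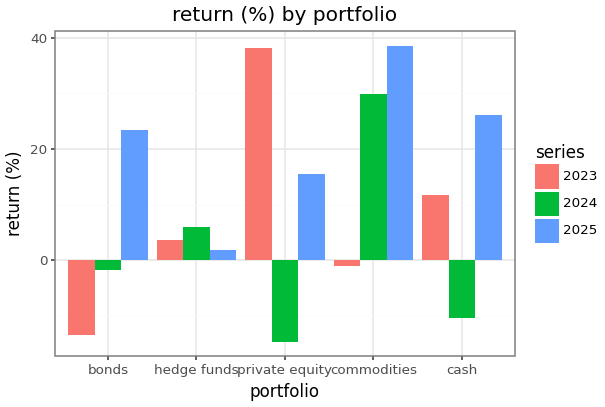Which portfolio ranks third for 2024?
bonds

Top 4 for 2024: commodities ≈ 30, hedge funds ≈ 5, bonds ≈ 0, cash ≈ -10.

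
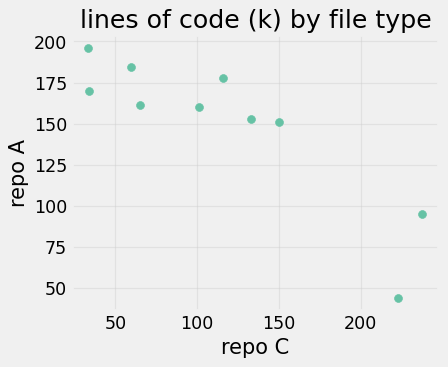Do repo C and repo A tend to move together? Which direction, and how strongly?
negative, strong

Points are negatively correlated; strong (|r| ≈ 0.9).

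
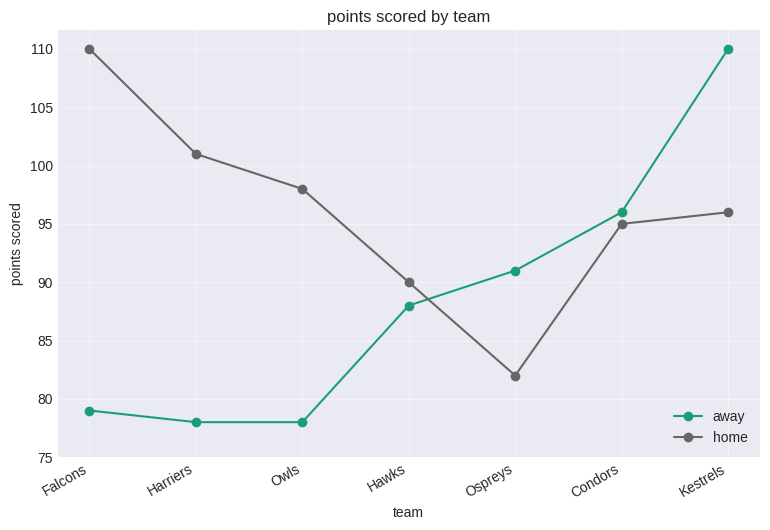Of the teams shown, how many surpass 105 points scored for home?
1

Above 105: Falcons.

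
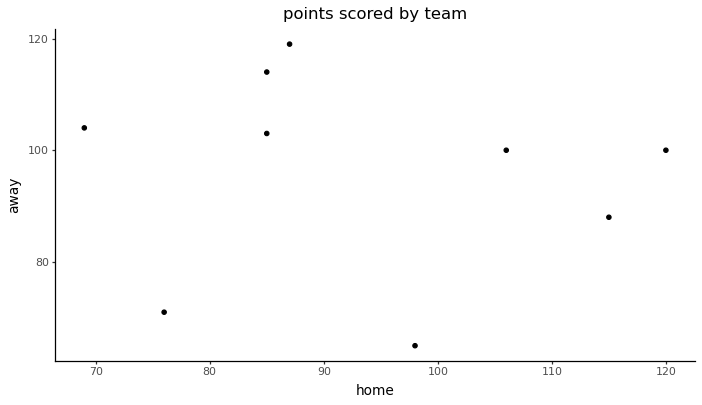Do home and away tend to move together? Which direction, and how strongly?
no clear correlation

Points are roughly uncorrelated; weak (|r| ≈ 0.1).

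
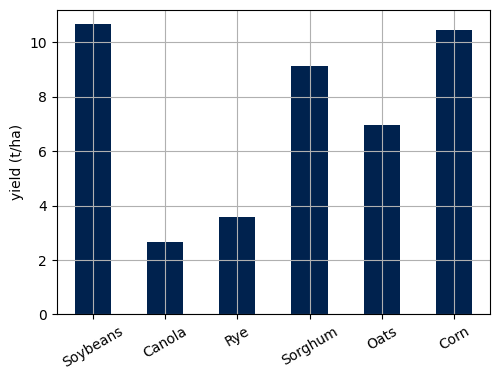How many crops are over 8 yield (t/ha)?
Above 8: Soybeans, Sorghum, Corn.

3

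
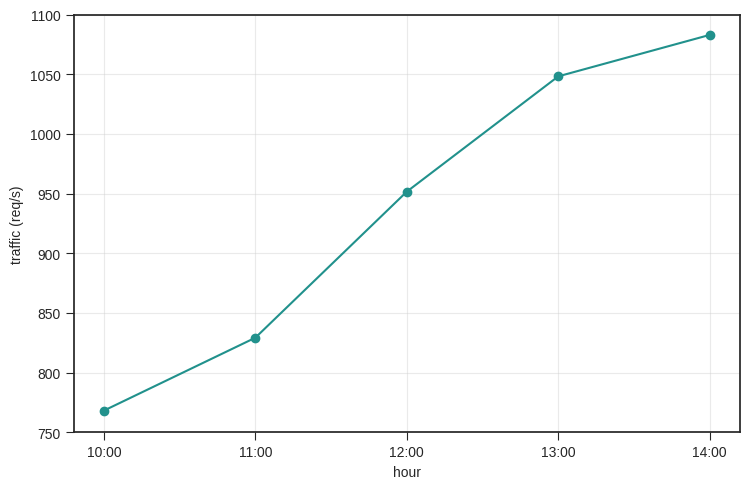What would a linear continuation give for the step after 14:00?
Last three: 950, 1050, 1100 → slope ≈ 75/step → next ≈ 1175.

≈ 1175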